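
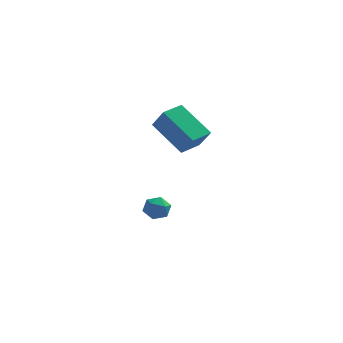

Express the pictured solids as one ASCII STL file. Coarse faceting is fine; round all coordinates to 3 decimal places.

solid 
facet normal -0.134 0.906 -0.402
outer loop
vertex 2.54 -2.018 -4.444
vertex 1.9 -2.037 -4.274
vertex 2.348 -1.785 -3.855
endloop
endfacet
facet normal 0.532 0.832 -0.156
outer loop
vertex 2.54 -2.018 -4.444
vertex 2.348 -1.785 -3.855
vertex 2.9 -2.147 -3.904
endloop
endfacet
facet normal 0.829 0.277 -0.486
outer loop
vertex 2.54 -2.018 -4.444
vertex 2.9 -2.147 -3.904
vertex 2.795 -2.622 -4.353
endloop
endfacet
facet normal 0.347 0.005 -0.938
outer loop
vertex 2.54 -2.018 -4.444
vertex 2.795 -2.622 -4.353
vertex 2.177 -2.554 -4.581
endloop
endfacet
facet normal -0.247 0.394 -0.886
outer loop
vertex 2.54 -2.018 -4.444
vertex 2.177 -2.554 -4.581
vertex 1.9 -2.037 -4.274
endloop
endfacet
facet normal 0.494 0.680 0.541
outer loop
vertex 2.9 -2.147 -3.904
vertex 2.348 -1.785 -3.855
vertex 2.483 -2.246 -3.399
endloop
endfacet
facet normal -0.583 0.800 0.143
outer loop
vertex 2.348 -1.785 -3.855
vertex 1.9 -2.037 -4.274
vertex 1.865 -2.178 -3.627
endloop
endfacet
facet normal -0.768 -0.031 -0.640
outer loop
vertex 1.9 -2.037 -4.274
vertex 2.177 -2.554 -4.581
vertex 1.76 -2.653 -4.076
endloop
endfacet
facet normal 0.195 -0.660 -0.725
outer loop
vertex 2.177 -2.554 -4.581
vertex 2.795 -2.622 -4.353
vertex 2.312 -3.015 -4.125
endloop
endfacet
facet normal 0.975 -0.220 0.005
outer loop
vertex 2.795 -2.622 -4.353
vertex 2.9 -2.147 -3.904
vertex 2.76 -2.763 -3.706
endloop
endfacet
facet normal -0.347 -0.005 0.938
outer loop
vertex 2.12 -2.782 -3.536
vertex 2.483 -2.246 -3.399
vertex 1.865 -2.178 -3.627
endloop
endfacet
facet normal -0.829 -0.277 0.486
outer loop
vertex 2.12 -2.782 -3.536
vertex 1.865 -2.178 -3.627
vertex 1.76 -2.653 -4.076
endloop
endfacet
facet normal -0.532 -0.832 0.156
outer loop
vertex 2.12 -2.782 -3.536
vertex 1.76 -2.653 -4.076
vertex 2.312 -3.015 -4.125
endloop
endfacet
facet normal 0.134 -0.906 0.402
outer loop
vertex 2.12 -2.782 -3.536
vertex 2.312 -3.015 -4.125
vertex 2.76 -2.763 -3.706
endloop
endfacet
facet normal 0.247 -0.394 0.886
outer loop
vertex 2.12 -2.782 -3.536
vertex 2.76 -2.763 -3.706
vertex 2.483 -2.246 -3.399
endloop
endfacet
facet normal -0.195 0.660 0.725
outer loop
vertex 1.865 -2.178 -3.627
vertex 2.483 -2.246 -3.399
vertex 2.348 -1.785 -3.855
endloop
endfacet
facet normal -0.975 0.220 -0.005
outer loop
vertex 1.76 -2.653 -4.076
vertex 1.865 -2.178 -3.627
vertex 1.9 -2.037 -4.274
endloop
endfacet
facet normal -0.494 -0.680 -0.541
outer loop
vertex 2.312 -3.015 -4.125
vertex 1.76 -2.653 -4.076
vertex 2.177 -2.554 -4.581
endloop
endfacet
facet normal 0.583 -0.800 -0.143
outer loop
vertex 2.76 -2.763 -3.706
vertex 2.312 -3.015 -4.125
vertex 2.795 -2.622 -4.353
endloop
endfacet
facet normal 0.768 0.031 0.640
outer loop
vertex 2.483 -2.246 -3.399
vertex 2.76 -2.763 -3.706
vertex 2.9 -2.147 -3.904
endloop
endfacet
facet normal -0.461 0.400 -0.792
outer loop
vertex 2.302 -3.318 1.288
vertex 2.908 -2.43 1.384
vertex 3.628 -4.098 0.122
endloop
endfacet
facet normal -0.562 -0.823 -0.089
outer loop
vertex 4.172 -4.57 1.056
vertex 2.302 -3.318 1.288
vertex 3.628 -4.098 0.122
endloop
endfacet
facet normal -0.461 0.400 -0.792
outer loop
vertex 3.628 -4.098 0.122
vertex 2.908 -2.43 1.384
vertex 4.234 -3.209 0.218
endloop
endfacet
facet normal 0.687 -0.403 -0.604
outer loop
vertex 4.234 -3.209 0.218
vertex 4.172 -4.57 1.056
vertex 3.628 -4.098 0.122
endloop
endfacet
facet normal -0.687 0.404 0.604
outer loop
vertex 2.302 -3.318 1.288
vertex 3.452 -2.902 2.318
vertex 2.908 -2.43 1.384
endloop
endfacet
facet normal -0.562 -0.822 -0.089
outer loop
vertex 2.846 -3.791 2.222
vertex 2.302 -3.318 1.288
vertex 4.172 -4.57 1.056
endloop
endfacet
facet normal -0.687 0.403 0.604
outer loop
vertex 2.846 -3.791 2.222
vertex 3.452 -2.902 2.318
vertex 2.302 -3.318 1.288
endloop
endfacet
facet normal 0.561 0.823 0.089
outer loop
vertex 2.908 -2.43 1.384
vertex 3.452 -2.902 2.318
vertex 4.234 -3.209 0.218
endloop
endfacet
facet normal 0.687 -0.403 -0.604
outer loop
vertex 4.778 -3.682 1.152
vertex 4.172 -4.57 1.056
vertex 4.234 -3.209 0.218
endloop
endfacet
facet normal 0.562 0.822 0.089
outer loop
vertex 4.234 -3.209 0.218
vertex 3.452 -2.902 2.318
vertex 4.778 -3.682 1.152
endloop
endfacet
facet normal 0.461 -0.400 0.792
outer loop
vertex 4.778 -3.682 1.152
vertex 2.846 -3.791 2.222
vertex 4.172 -4.57 1.056
endloop
endfacet
facet normal 0.461 -0.400 0.792
outer loop
vertex 3.452 -2.902 2.318
vertex 2.846 -3.791 2.222
vertex 4.778 -3.682 1.152
endloop
endfacet

endsolid


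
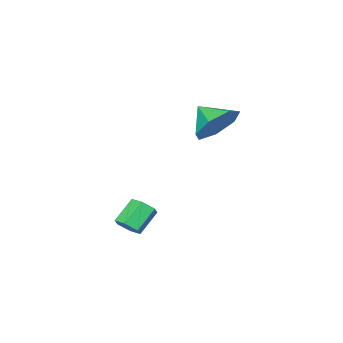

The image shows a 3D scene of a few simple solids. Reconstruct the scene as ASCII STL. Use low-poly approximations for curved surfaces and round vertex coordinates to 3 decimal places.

solid 
facet normal 0.735 0.024 -0.677
outer loop
vertex 2.192 -1.13 -2.147
vertex 1.865 -0.795 -2.49
vertex 2.217 -0.552 -2.099
endloop
endfacet
facet normal 0.676 -0.090 0.731
outer loop
vertex 2.192 -1.13 -2.147
vertex 2.217 -0.552 -2.099
vertex 1.302 -1.159 -1.327
endloop
endfacet
facet normal 0.677 -0.091 0.731
outer loop
vertex 1.302 -1.159 -1.327
vertex 2.217 -0.552 -2.099
vertex 1.328 -0.581 -1.279
endloop
endfacet
facet normal -0.735 -0.023 0.678
outer loop
vertex 1.302 -1.159 -1.327
vertex 1.328 -0.581 -1.279
vertex 0.975 -0.825 -1.67
endloop
endfacet
facet normal 0.735 0.024 -0.677
outer loop
vertex 2.217 -0.552 -2.099
vertex 1.865 -0.795 -2.49
vertex 1.89 -0.218 -2.442
endloop
endfacet
facet normal 0.376 0.817 0.437
outer loop
vertex 2.217 -0.552 -2.099
vertex 1.89 -0.218 -2.442
vertex 1.328 -0.581 -1.279
endloop
endfacet
facet normal 0.376 0.817 0.437
outer loop
vertex 1.328 -0.581 -1.279
vertex 1.89 -0.218 -2.442
vertex 1.001 -0.247 -1.622
endloop
endfacet
facet normal -0.735 -0.023 0.678
outer loop
vertex 1.328 -0.581 -1.279
vertex 1.001 -0.247 -1.622
vertex 0.975 -0.825 -1.67
endloop
endfacet
facet normal 0.735 0.024 -0.677
outer loop
vertex 1.89 -0.218 -2.442
vertex 1.865 -0.795 -2.49
vertex 1.538 -0.461 -2.833
endloop
endfacet
facet normal -0.300 0.908 -0.294
outer loop
vertex 1.89 -0.218 -2.442
vertex 1.538 -0.461 -2.833
vertex 1.001 -0.247 -1.622
endloop
endfacet
facet normal -0.300 0.908 -0.293
outer loop
vertex 1.001 -0.247 -1.622
vertex 1.538 -0.461 -2.833
vertex 0.648 -0.49 -2.013
endloop
endfacet
facet normal -0.735 -0.023 0.678
outer loop
vertex 1.001 -0.247 -1.622
vertex 0.648 -0.49 -2.013
vertex 0.975 -0.825 -1.67
endloop
endfacet
facet normal 0.735 0.023 -0.678
outer loop
vertex 1.538 -0.461 -2.833
vertex 1.865 -0.795 -2.49
vertex 1.512 -1.039 -2.881
endloop
endfacet
facet normal -0.676 0.091 -0.731
outer loop
vertex 1.538 -0.461 -2.833
vertex 1.512 -1.039 -2.881
vertex 0.648 -0.49 -2.013
endloop
endfacet
facet normal -0.677 0.090 -0.731
outer loop
vertex 0.648 -0.49 -2.013
vertex 1.512 -1.039 -2.881
vertex 0.623 -1.068 -2.061
endloop
endfacet
facet normal -0.735 -0.024 0.677
outer loop
vertex 0.648 -0.49 -2.013
vertex 0.623 -1.068 -2.061
vertex 0.975 -0.825 -1.67
endloop
endfacet
facet normal 0.735 0.023 -0.678
outer loop
vertex 1.512 -1.039 -2.881
vertex 1.865 -0.795 -2.49
vertex 1.839 -1.373 -2.538
endloop
endfacet
facet normal -0.376 -0.817 -0.437
outer loop
vertex 1.512 -1.039 -2.881
vertex 1.839 -1.373 -2.538
vertex 0.623 -1.068 -2.061
endloop
endfacet
facet normal -0.376 -0.817 -0.437
outer loop
vertex 0.623 -1.068 -2.061
vertex 1.839 -1.373 -2.538
vertex 0.95 -1.402 -1.718
endloop
endfacet
facet normal -0.735 -0.024 0.677
outer loop
vertex 0.623 -1.068 -2.061
vertex 0.95 -1.402 -1.718
vertex 0.975 -0.825 -1.67
endloop
endfacet
facet normal 0.735 0.023 -0.678
outer loop
vertex 1.839 -1.373 -2.538
vertex 1.865 -0.795 -2.49
vertex 2.192 -1.13 -2.147
endloop
endfacet
facet normal 0.300 -0.908 0.293
outer loop
vertex 1.839 -1.373 -2.538
vertex 2.192 -1.13 -2.147
vertex 0.95 -1.402 -1.718
endloop
endfacet
facet normal 0.300 -0.908 0.294
outer loop
vertex 0.95 -1.402 -1.718
vertex 2.192 -1.13 -2.147
vertex 1.302 -1.159 -1.327
endloop
endfacet
facet normal -0.735 -0.024 0.677
outer loop
vertex 0.95 -1.402 -1.718
vertex 1.302 -1.159 -1.327
vertex 0.975 -0.825 -1.67
endloop
endfacet
facet normal -0.031 0.821 -0.570
outer loop
vertex -2.587 -1.568 0.495
vertex -3.03 -1.012 1.321
vertex -1.976 -1.141 1.077
endloop
endfacet
facet normal 0.621 -0.780 -0.080
outer loop
vertex -2.587 -1.568 0.495
vertex -1.976 -1.141 1.077
vertex -2.99 -2.048 2.039
endloop
endfacet
facet normal -0.031 0.822 -0.569
outer loop
vertex -1.976 -1.141 1.077
vertex -3.03 -1.012 1.321
vertex -2.158 -0.618 1.843
endloop
endfacet
facet normal 0.793 -0.398 0.460
outer loop
vertex -1.976 -1.141 1.077
vertex -2.158 -0.618 1.843
vertex -2.99 -2.048 2.039
endloop
endfacet
facet normal -0.031 0.822 -0.569
outer loop
vertex -2.158 -0.618 1.843
vertex -3.03 -1.012 1.321
vertex -2.997 -0.391 2.217
endloop
endfacet
facet normal 0.383 -0.097 0.919
outer loop
vertex -2.158 -0.618 1.843
vertex -2.997 -0.391 2.217
vertex -2.99 -2.048 2.039
endloop
endfacet
facet normal -0.031 0.822 -0.569
outer loop
vertex -2.997 -0.391 2.217
vertex -3.03 -1.012 1.321
vertex -3.861 -0.632 1.916
endloop
endfacet
facet normal -0.301 -0.103 0.948
outer loop
vertex -2.997 -0.391 2.217
vertex -3.861 -0.632 1.916
vertex -2.99 -2.048 2.039
endloop
endfacet
facet normal -0.032 0.821 -0.570
outer loop
vertex -3.861 -0.632 1.916
vertex -3.03 -1.012 1.321
vertex -4.099 -1.16 1.168
endloop
endfacet
facet normal -0.744 -0.412 0.527
outer loop
vertex -3.861 -0.632 1.916
vertex -4.099 -1.16 1.168
vertex -2.99 -2.048 2.039
endloop
endfacet
facet normal -0.032 0.822 -0.569
outer loop
vertex -4.099 -1.16 1.168
vertex -3.03 -1.012 1.321
vertex -3.532 -1.576 0.535
endloop
endfacet
facet normal -0.611 -0.791 -0.028
outer loop
vertex -4.099 -1.16 1.168
vertex -3.532 -1.576 0.535
vertex -2.99 -2.048 2.039
endloop
endfacet
facet normal -0.031 0.821 -0.570
outer loop
vertex -3.532 -1.576 0.535
vertex -3.03 -1.012 1.321
vertex -2.587 -1.568 0.495
endloop
endfacet
facet normal -0.005 -0.955 -0.298
outer loop
vertex -3.532 -1.576 0.535
vertex -2.587 -1.568 0.495
vertex -2.99 -2.048 2.039
endloop
endfacet

endsolid


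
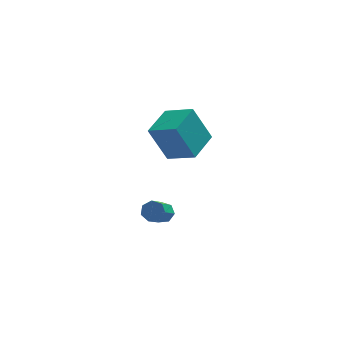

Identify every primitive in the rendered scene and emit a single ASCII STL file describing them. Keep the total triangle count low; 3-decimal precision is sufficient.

solid 
facet normal 0.338 0.672 -0.659
outer loop
vertex -2.17 -2.737 0.994
vertex -2.59 -2.866 0.647
vertex -2.577 -2.477 1.05
endloop
endfacet
facet normal 0.430 0.513 0.743
outer loop
vertex -2.17 -2.737 0.994
vertex -2.577 -2.477 1.05
vertex -2.81 -4.005 2.24
endloop
endfacet
facet normal 0.430 0.513 0.743
outer loop
vertex -2.81 -4.005 2.24
vertex -2.577 -2.477 1.05
vertex -3.217 -3.745 2.296
endloop
endfacet
facet normal -0.338 -0.672 0.659
outer loop
vertex -2.81 -4.005 2.24
vertex -3.217 -3.745 2.296
vertex -3.23 -4.134 1.893
endloop
endfacet
facet normal 0.340 0.671 -0.659
outer loop
vertex -2.577 -2.477 1.05
vertex -2.59 -2.866 0.647
vertex -2.993 -2.51 0.802
endloop
endfacet
facet normal -0.388 0.738 0.552
outer loop
vertex -2.577 -2.477 1.05
vertex -2.993 -2.51 0.802
vertex -3.217 -3.745 2.296
endloop
endfacet
facet normal -0.387 0.738 0.552
outer loop
vertex -3.217 -3.745 2.296
vertex -2.993 -2.51 0.802
vertex -3.634 -3.778 2.048
endloop
endfacet
facet normal -0.339 -0.671 0.659
outer loop
vertex -3.217 -3.745 2.296
vertex -3.634 -3.778 2.048
vertex -3.23 -4.134 1.893
endloop
endfacet
facet normal 0.339 0.671 -0.660
outer loop
vertex -2.993 -2.51 0.802
vertex -2.59 -2.866 0.647
vertex -3.106 -2.811 0.438
endloop
endfacet
facet normal -0.912 0.408 -0.054
outer loop
vertex -2.993 -2.51 0.802
vertex -3.106 -2.811 0.438
vertex -3.634 -3.778 2.048
endloop
endfacet
facet normal -0.912 0.408 -0.054
outer loop
vertex -3.634 -3.778 2.048
vertex -3.106 -2.811 0.438
vertex -3.747 -4.079 1.683
endloop
endfacet
facet normal -0.339 -0.672 0.659
outer loop
vertex -3.634 -3.778 2.048
vertex -3.747 -4.079 1.683
vertex -3.23 -4.134 1.893
endloop
endfacet
facet normal 0.338 0.672 -0.659
outer loop
vertex -3.106 -2.811 0.438
vertex -2.59 -2.866 0.647
vertex -2.83 -3.153 0.231
endloop
endfacet
facet normal -0.750 -0.230 -0.620
outer loop
vertex -3.106 -2.811 0.438
vertex -2.83 -3.153 0.231
vertex -3.747 -4.079 1.683
endloop
endfacet
facet normal -0.750 -0.231 -0.620
outer loop
vertex -3.747 -4.079 1.683
vertex -2.83 -3.153 0.231
vertex -3.471 -4.422 1.477
endloop
endfacet
facet normal -0.339 -0.670 0.660
outer loop
vertex -3.747 -4.079 1.683
vertex -3.471 -4.422 1.477
vertex -3.23 -4.134 1.893
endloop
endfacet
facet normal 0.339 0.671 -0.659
outer loop
vertex -2.83 -3.153 0.231
vertex -2.59 -2.866 0.647
vertex -2.373 -3.279 0.338
endloop
endfacet
facet normal -0.023 -0.694 -0.719
outer loop
vertex -2.83 -3.153 0.231
vertex -2.373 -3.279 0.338
vertex -3.471 -4.422 1.477
endloop
endfacet
facet normal -0.024 -0.694 -0.720
outer loop
vertex -3.471 -4.422 1.477
vertex -2.373 -3.279 0.338
vertex -3.014 -4.548 1.583
endloop
endfacet
facet normal -0.338 -0.671 0.660
outer loop
vertex -3.471 -4.422 1.477
vertex -3.014 -4.548 1.583
vertex -3.23 -4.134 1.893
endloop
endfacet
facet normal 0.338 0.671 -0.660
outer loop
vertex -2.373 -3.279 0.338
vertex -2.59 -2.866 0.647
vertex -2.079 -3.094 0.677
endloop
endfacet
facet normal 0.720 -0.636 -0.277
outer loop
vertex -2.373 -3.279 0.338
vertex -2.079 -3.094 0.677
vertex -3.014 -4.548 1.583
endloop
endfacet
facet normal 0.721 -0.636 -0.276
outer loop
vertex -3.014 -4.548 1.583
vertex -2.079 -3.094 0.677
vertex -2.72 -4.362 1.923
endloop
endfacet
facet normal -0.339 -0.671 0.660
outer loop
vertex -3.014 -4.548 1.583
vertex -2.72 -4.362 1.923
vertex -3.23 -4.134 1.893
endloop
endfacet
facet normal 0.338 0.672 -0.659
outer loop
vertex -2.079 -3.094 0.677
vertex -2.59 -2.866 0.647
vertex -2.17 -2.737 0.994
endloop
endfacet
facet normal 0.922 -0.098 0.375
outer loop
vertex -2.079 -3.094 0.677
vertex -2.17 -2.737 0.994
vertex -2.72 -4.362 1.923
endloop
endfacet
facet normal 0.922 -0.099 0.373
outer loop
vertex -2.72 -4.362 1.923
vertex -2.17 -2.737 0.994
vertex -2.81 -4.005 2.24
endloop
endfacet
facet normal -0.339 -0.671 0.660
outer loop
vertex -2.72 -4.362 1.923
vertex -2.81 -4.005 2.24
vertex -3.23 -4.134 1.893
endloop
endfacet
facet normal -0.693 0.586 -0.421
outer loop
vertex -2.505 1.649 2.824
vertex -1.451 3.064 3.058
vertex -1.651 1.322 0.966
endloop
endfacet
facet normal -0.592 -0.795 -0.132
outer loop
vertex -0.509 0.356 1.662
vertex -2.505 1.649 2.824
vertex -1.651 1.322 0.966
endloop
endfacet
facet normal -0.693 0.585 -0.421
outer loop
vertex -1.651 1.322 0.966
vertex -1.451 3.064 3.058
vertex -0.598 2.737 1.201
endloop
endfacet
facet normal 0.413 -0.158 -0.897
outer loop
vertex -0.598 2.737 1.201
vertex -0.509 0.356 1.662
vertex -1.651 1.322 0.966
endloop
endfacet
facet normal -0.412 0.159 0.897
outer loop
vertex -2.505 1.649 2.824
vertex -0.309 2.098 3.754
vertex -1.451 3.064 3.058
endloop
endfacet
facet normal -0.592 -0.795 -0.132
outer loop
vertex -1.362 0.683 3.519
vertex -2.505 1.649 2.824
vertex -0.509 0.356 1.662
endloop
endfacet
facet normal -0.412 0.158 0.897
outer loop
vertex -1.362 0.683 3.519
vertex -0.309 2.098 3.754
vertex -2.505 1.649 2.824
endloop
endfacet
facet normal 0.592 0.795 0.132
outer loop
vertex -1.451 3.064 3.058
vertex -0.309 2.098 3.754
vertex -0.598 2.737 1.201
endloop
endfacet
facet normal 0.412 -0.158 -0.897
outer loop
vertex 0.545 1.771 1.896
vertex -0.509 0.356 1.662
vertex -0.598 2.737 1.201
endloop
endfacet
facet normal 0.592 0.795 0.132
outer loop
vertex -0.598 2.737 1.201
vertex -0.309 2.098 3.754
vertex 0.545 1.771 1.896
endloop
endfacet
facet normal 0.693 -0.586 0.421
outer loop
vertex 0.545 1.771 1.896
vertex -1.362 0.683 3.519
vertex -0.509 0.356 1.662
endloop
endfacet
facet normal 0.693 -0.585 0.421
outer loop
vertex -0.309 2.098 3.754
vertex -1.362 0.683 3.519
vertex 0.545 1.771 1.896
endloop
endfacet

endsolid


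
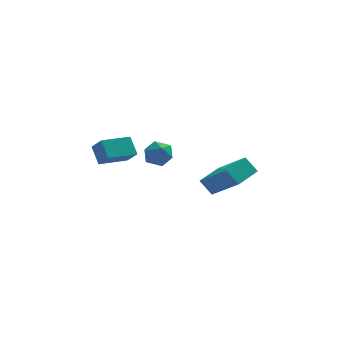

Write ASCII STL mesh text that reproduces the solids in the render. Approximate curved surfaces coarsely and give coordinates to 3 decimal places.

solid 
facet normal -0.428 0.610 -0.667
outer loop
vertex -2.879 3.701 2.165
vertex -1.57 4.46 2.019
vertex -2.582 3.036 1.367
endloop
endfacet
facet normal -0.861 -0.499 0.096
outer loop
vertex -2.15 2.42 2.041
vertex -2.879 3.701 2.165
vertex -2.582 3.036 1.367
endloop
endfacet
facet normal -0.428 0.610 -0.667
outer loop
vertex -2.582 3.036 1.367
vertex -1.57 4.46 2.019
vertex -1.273 3.795 1.221
endloop
endfacet
facet normal 0.275 -0.616 -0.739
outer loop
vertex -1.273 3.795 1.221
vertex -2.15 2.42 2.041
vertex -2.582 3.036 1.367
endloop
endfacet
facet normal -0.275 0.616 0.739
outer loop
vertex -2.879 3.701 2.165
vertex -1.138 3.844 2.693
vertex -1.57 4.46 2.019
endloop
endfacet
facet normal -0.861 -0.499 0.096
outer loop
vertex -2.447 3.085 2.839
vertex -2.879 3.701 2.165
vertex -2.15 2.42 2.041
endloop
endfacet
facet normal -0.275 0.616 0.739
outer loop
vertex -2.447 3.085 2.839
vertex -1.138 3.844 2.693
vertex -2.879 3.701 2.165
endloop
endfacet
facet normal 0.861 0.499 -0.096
outer loop
vertex -1.57 4.46 2.019
vertex -1.138 3.844 2.693
vertex -1.273 3.795 1.221
endloop
endfacet
facet normal 0.275 -0.616 -0.739
outer loop
vertex -0.841 3.179 1.895
vertex -2.15 2.42 2.041
vertex -1.273 3.795 1.221
endloop
endfacet
facet normal 0.861 0.499 -0.096
outer loop
vertex -1.273 3.795 1.221
vertex -1.138 3.844 2.693
vertex -0.841 3.179 1.895
endloop
endfacet
facet normal 0.428 -0.610 0.667
outer loop
vertex -0.841 3.179 1.895
vertex -2.447 3.085 2.839
vertex -2.15 2.42 2.041
endloop
endfacet
facet normal 0.428 -0.610 0.667
outer loop
vertex -1.138 3.844 2.693
vertex -2.447 3.085 2.839
vertex -0.841 3.179 1.895
endloop
endfacet
facet normal -0.382 0.778 0.499
outer loop
vertex -0.588 1.082 3.15
vertex -0.151 0.922 3.734
vertex 0.093 1.384 3.2
endloop
endfacet
facet normal -0.384 0.900 -0.205
outer loop
vertex -0.588 1.082 3.15
vertex 0.093 1.384 3.2
vertex -0.155 1.129 2.544
endloop
endfacet
facet normal -0.765 0.384 -0.517
outer loop
vertex -0.588 1.082 3.15
vertex -0.155 1.129 2.544
vertex -0.552 0.51 2.672
endloop
endfacet
facet normal -0.998 -0.057 -0.007
outer loop
vertex -0.588 1.082 3.15
vertex -0.552 0.51 2.672
vertex -0.55 0.382 3.407
endloop
endfacet
facet normal -0.761 0.187 0.621
outer loop
vertex -0.588 1.082 3.15
vertex -0.55 0.382 3.407
vertex -0.151 0.922 3.734
endloop
endfacet
facet normal 0.288 0.851 -0.440
outer loop
vertex -0.155 1.129 2.544
vertex 0.093 1.384 3.2
vertex 0.55 0.998 2.753
endloop
endfacet
facet normal 0.293 0.653 0.699
outer loop
vertex 0.093 1.384 3.2
vertex -0.151 0.922 3.734
vertex 0.552 0.87 3.488
endloop
endfacet
facet normal -0.322 -0.305 0.896
outer loop
vertex -0.151 0.922 3.734
vertex -0.55 0.382 3.407
vertex 0.155 0.251 3.616
endloop
endfacet
facet normal -0.706 -0.698 -0.120
outer loop
vertex -0.55 0.382 3.407
vertex -0.552 0.51 2.672
vertex -0.093 -0.004 2.96
endloop
endfacet
facet normal -0.329 0.016 -0.944
outer loop
vertex -0.552 0.51 2.672
vertex -0.155 1.129 2.544
vertex 0.151 0.458 2.426
endloop
endfacet
facet normal 0.998 0.057 0.007
outer loop
vertex 0.588 0.298 3.01
vertex 0.55 0.998 2.753
vertex 0.552 0.87 3.488
endloop
endfacet
facet normal 0.765 -0.384 0.517
outer loop
vertex 0.588 0.298 3.01
vertex 0.552 0.87 3.488
vertex 0.155 0.251 3.616
endloop
endfacet
facet normal 0.384 -0.900 0.205
outer loop
vertex 0.588 0.298 3.01
vertex 0.155 0.251 3.616
vertex -0.093 -0.004 2.96
endloop
endfacet
facet normal 0.382 -0.778 -0.499
outer loop
vertex 0.588 0.298 3.01
vertex -0.093 -0.004 2.96
vertex 0.151 0.458 2.426
endloop
endfacet
facet normal 0.761 -0.187 -0.621
outer loop
vertex 0.588 0.298 3.01
vertex 0.151 0.458 2.426
vertex 0.55 0.998 2.753
endloop
endfacet
facet normal 0.706 0.698 0.120
outer loop
vertex 0.552 0.87 3.488
vertex 0.55 0.998 2.753
vertex 0.093 1.384 3.2
endloop
endfacet
facet normal 0.329 -0.016 0.944
outer loop
vertex 0.155 0.251 3.616
vertex 0.552 0.87 3.488
vertex -0.151 0.922 3.734
endloop
endfacet
facet normal -0.288 -0.851 0.440
outer loop
vertex -0.093 -0.004 2.96
vertex 0.155 0.251 3.616
vertex -0.55 0.382 3.407
endloop
endfacet
facet normal -0.293 -0.653 -0.699
outer loop
vertex 0.151 0.458 2.426
vertex -0.093 -0.004 2.96
vertex -0.552 0.51 2.672
endloop
endfacet
facet normal 0.322 0.305 -0.896
outer loop
vertex 0.55 0.998 2.753
vertex 0.151 0.458 2.426
vertex -0.155 1.129 2.544
endloop
endfacet
facet normal -0.558 0.290 0.778
outer loop
vertex 3.106 2.409 1.14
vertex 4.045 3.494 1.409
vertex 1.994 3.688 -0.134
endloop
endfacet
facet normal -0.644 -0.743 -0.184
outer loop
vertex 2.535 3.406 -0.889
vertex 3.106 2.409 1.14
vertex 1.994 3.688 -0.134
endloop
endfacet
facet normal -0.558 0.291 0.778
outer loop
vertex 1.994 3.688 -0.134
vertex 4.045 3.494 1.409
vertex 2.933 4.772 0.134
endloop
endfacet
facet normal -0.525 0.603 -0.601
outer loop
vertex 2.933 4.772 0.134
vertex 2.535 3.406 -0.889
vertex 1.994 3.688 -0.134
endloop
endfacet
facet normal 0.525 -0.603 0.601
outer loop
vertex 3.106 2.409 1.14
vertex 4.586 3.212 0.654
vertex 4.045 3.494 1.409
endloop
endfacet
facet normal -0.643 -0.743 -0.184
outer loop
vertex 3.647 2.128 0.386
vertex 3.106 2.409 1.14
vertex 2.535 3.406 -0.889
endloop
endfacet
facet normal 0.525 -0.603 0.601
outer loop
vertex 3.647 2.128 0.386
vertex 4.586 3.212 0.654
vertex 3.106 2.409 1.14
endloop
endfacet
facet normal 0.644 0.743 0.184
outer loop
vertex 4.045 3.494 1.409
vertex 4.586 3.212 0.654
vertex 2.933 4.772 0.134
endloop
endfacet
facet normal -0.525 0.603 -0.601
outer loop
vertex 3.474 4.491 -0.62
vertex 2.535 3.406 -0.889
vertex 2.933 4.772 0.134
endloop
endfacet
facet normal 0.643 0.743 0.185
outer loop
vertex 2.933 4.772 0.134
vertex 4.586 3.212 0.654
vertex 3.474 4.491 -0.62
endloop
endfacet
facet normal 0.558 -0.290 -0.777
outer loop
vertex 3.474 4.491 -0.62
vertex 3.647 2.128 0.386
vertex 2.535 3.406 -0.889
endloop
endfacet
facet normal 0.557 -0.290 -0.778
outer loop
vertex 4.586 3.212 0.654
vertex 3.647 2.128 0.386
vertex 3.474 4.491 -0.62
endloop
endfacet

endsolid


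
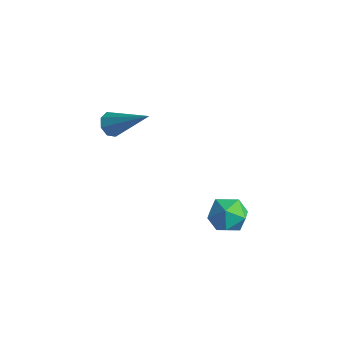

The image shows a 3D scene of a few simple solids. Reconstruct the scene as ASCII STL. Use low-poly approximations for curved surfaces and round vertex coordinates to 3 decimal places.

solid 
facet normal -0.129 0.014 0.992
outer loop
vertex 2.83 -0.692 -1.165
vertex 2.161 -1.28 -1.244
vertex 2.999 -1.569 -1.131
endloop
endfacet
facet normal 0.553 0.138 0.821
outer loop
vertex 2.83 -0.692 -1.165
vertex 2.999 -1.569 -1.131
vertex 3.542 -1.027 -1.588
endloop
endfacet
facet normal 0.574 0.714 0.400
outer loop
vertex 2.83 -0.692 -1.165
vertex 3.542 -1.027 -1.588
vertex 3.04 -0.402 -1.984
endloop
endfacet
facet normal -0.097 0.946 0.310
outer loop
vertex 2.83 -0.692 -1.165
vertex 3.04 -0.402 -1.984
vertex 2.186 -0.559 -1.771
endloop
endfacet
facet normal -0.530 0.512 0.676
outer loop
vertex 2.83 -0.692 -1.165
vertex 2.186 -0.559 -1.771
vertex 2.161 -1.28 -1.244
endloop
endfacet
facet normal 0.792 -0.418 0.445
outer loop
vertex 3.542 -1.027 -1.588
vertex 2.999 -1.569 -1.131
vertex 3.314 -1.821 -1.929
endloop
endfacet
facet normal -0.311 -0.620 0.720
outer loop
vertex 2.999 -1.569 -1.131
vertex 2.161 -1.28 -1.244
vertex 2.46 -1.978 -1.716
endloop
endfacet
facet normal -0.960 0.186 0.209
outer loop
vertex 2.161 -1.28 -1.244
vertex 2.186 -0.559 -1.771
vertex 1.958 -1.353 -2.112
endloop
endfacet
facet normal -0.258 0.887 -0.382
outer loop
vertex 2.186 -0.559 -1.771
vertex 3.04 -0.402 -1.984
vertex 2.501 -0.811 -2.569
endloop
endfacet
facet normal 0.825 0.513 -0.236
outer loop
vertex 3.04 -0.402 -1.984
vertex 3.542 -1.027 -1.588
vertex 3.339 -1.1 -2.456
endloop
endfacet
facet normal 0.097 -0.946 -0.310
outer loop
vertex 2.67 -1.688 -2.535
vertex 3.314 -1.821 -1.929
vertex 2.46 -1.978 -1.716
endloop
endfacet
facet normal -0.574 -0.714 -0.400
outer loop
vertex 2.67 -1.688 -2.535
vertex 2.46 -1.978 -1.716
vertex 1.958 -1.353 -2.112
endloop
endfacet
facet normal -0.553 -0.138 -0.821
outer loop
vertex 2.67 -1.688 -2.535
vertex 1.958 -1.353 -2.112
vertex 2.501 -0.811 -2.569
endloop
endfacet
facet normal 0.129 -0.014 -0.992
outer loop
vertex 2.67 -1.688 -2.535
vertex 2.501 -0.811 -2.569
vertex 3.339 -1.1 -2.456
endloop
endfacet
facet normal 0.530 -0.512 -0.676
outer loop
vertex 2.67 -1.688 -2.535
vertex 3.339 -1.1 -2.456
vertex 3.314 -1.821 -1.929
endloop
endfacet
facet normal 0.258 -0.887 0.382
outer loop
vertex 2.46 -1.978 -1.716
vertex 3.314 -1.821 -1.929
vertex 2.999 -1.569 -1.131
endloop
endfacet
facet normal -0.825 -0.513 0.236
outer loop
vertex 1.958 -1.353 -2.112
vertex 2.46 -1.978 -1.716
vertex 2.161 -1.28 -1.244
endloop
endfacet
facet normal -0.792 0.418 -0.445
outer loop
vertex 2.501 -0.811 -2.569
vertex 1.958 -1.353 -2.112
vertex 2.186 -0.559 -1.771
endloop
endfacet
facet normal 0.311 0.620 -0.720
outer loop
vertex 3.339 -1.1 -2.456
vertex 2.501 -0.811 -2.569
vertex 3.04 -0.402 -1.984
endloop
endfacet
facet normal 0.960 -0.186 -0.209
outer loop
vertex 3.314 -1.821 -1.929
vertex 3.339 -1.1 -2.456
vertex 3.542 -1.027 -1.588
endloop
endfacet
facet normal -0.756 -0.255 -0.602
outer loop
vertex -0.974 -3.194 2.081
vertex -1.211 -3.492 2.505
vertex -1.247 -2.954 2.322
endloop
endfacet
facet normal 0.373 0.834 -0.408
outer loop
vertex -0.974 -3.194 2.081
vertex -1.247 -2.954 2.322
vertex 0.331 -2.968 3.735
endloop
endfacet
facet normal -0.756 -0.256 -0.603
outer loop
vertex -1.247 -2.954 2.322
vertex -1.211 -3.492 2.505
vertex -1.499 -3.029 2.67
endloop
endfacet
facet normal -0.110 0.985 0.133
outer loop
vertex -1.247 -2.954 2.322
vertex -1.499 -3.029 2.67
vertex 0.331 -2.968 3.735
endloop
endfacet
facet normal -0.757 -0.256 -0.601
outer loop
vertex -1.499 -3.029 2.67
vertex -1.211 -3.492 2.505
vertex -1.582 -3.375 2.922
endloop
endfacet
facet normal -0.418 0.598 0.684
outer loop
vertex -1.499 -3.029 2.67
vertex -1.582 -3.375 2.922
vertex 0.331 -2.968 3.735
endloop
endfacet
facet normal -0.757 -0.256 -0.601
outer loop
vertex -1.582 -3.375 2.922
vertex -1.211 -3.492 2.505
vertex -1.447 -3.79 2.929
endloop
endfacet
facet normal -0.370 -0.105 0.923
outer loop
vertex -1.582 -3.375 2.922
vertex -1.447 -3.79 2.929
vertex 0.331 -2.968 3.735
endloop
endfacet
facet normal -0.756 -0.258 -0.602
outer loop
vertex -1.447 -3.79 2.929
vertex -1.211 -3.492 2.505
vertex -1.174 -4.03 2.689
endloop
endfacet
facet normal 0.004 -0.705 0.709
outer loop
vertex -1.447 -3.79 2.929
vertex -1.174 -4.03 2.689
vertex 0.331 -2.968 3.735
endloop
endfacet
facet normal -0.755 -0.258 -0.603
outer loop
vertex -1.174 -4.03 2.689
vertex -1.211 -3.492 2.505
vertex -0.922 -3.955 2.341
endloop
endfacet
facet normal 0.488 -0.857 0.168
outer loop
vertex -1.174 -4.03 2.689
vertex -0.922 -3.955 2.341
vertex 0.331 -2.968 3.735
endloop
endfacet
facet normal -0.755 -0.258 -0.603
outer loop
vertex -0.922 -3.955 2.341
vertex -1.211 -3.492 2.505
vertex -0.839 -3.608 2.089
endloop
endfacet
facet normal 0.796 -0.469 -0.383
outer loop
vertex -0.922 -3.955 2.341
vertex -0.839 -3.608 2.089
vertex 0.331 -2.968 3.735
endloop
endfacet
facet normal -0.755 -0.258 -0.603
outer loop
vertex -0.839 -3.608 2.089
vertex -1.211 -3.492 2.505
vertex -0.974 -3.194 2.081
endloop
endfacet
facet normal 0.748 0.232 -0.622
outer loop
vertex -0.839 -3.608 2.089
vertex -0.974 -3.194 2.081
vertex 0.331 -2.968 3.735
endloop
endfacet

endsolid


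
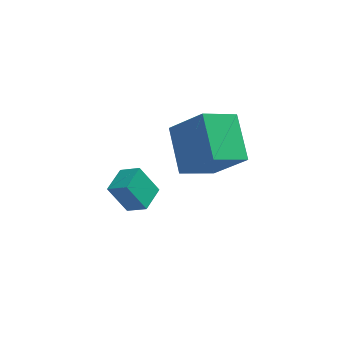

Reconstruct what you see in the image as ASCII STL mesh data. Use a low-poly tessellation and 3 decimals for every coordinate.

solid 
facet normal -0.786 -0.406 0.466
outer loop
vertex -0.221 -0.482 2.159
vertex -0.491 1.014 3.006
vertex -1.245 0.049 0.896
endloop
endfacet
facet normal 0.155 -0.859 -0.487
outer loop
vertex -0.129 0.626 0.234
vertex -0.221 -0.482 2.159
vertex -1.245 0.049 0.896
endloop
endfacet
facet normal -0.786 -0.406 0.466
outer loop
vertex -1.245 0.049 0.896
vertex -0.491 1.014 3.006
vertex -1.515 1.545 1.743
endloop
endfacet
facet normal -0.599 0.310 -0.739
outer loop
vertex -1.515 1.545 1.743
vertex -0.129 0.626 0.234
vertex -1.245 0.049 0.896
endloop
endfacet
facet normal 0.599 -0.310 0.739
outer loop
vertex -0.221 -0.482 2.159
vertex 0.625 1.591 2.344
vertex -0.491 1.014 3.006
endloop
endfacet
facet normal 0.155 -0.859 -0.487
outer loop
vertex 0.895 0.095 1.497
vertex -0.221 -0.482 2.159
vertex -0.129 0.626 0.234
endloop
endfacet
facet normal 0.599 -0.310 0.739
outer loop
vertex 0.895 0.095 1.497
vertex 0.625 1.591 2.344
vertex -0.221 -0.482 2.159
endloop
endfacet
facet normal -0.155 0.859 0.487
outer loop
vertex -0.491 1.014 3.006
vertex 0.625 1.591 2.344
vertex -1.515 1.545 1.743
endloop
endfacet
facet normal -0.599 0.310 -0.739
outer loop
vertex -0.399 2.122 1.081
vertex -0.129 0.626 0.234
vertex -1.515 1.545 1.743
endloop
endfacet
facet normal -0.155 0.859 0.487
outer loop
vertex -1.515 1.545 1.743
vertex 0.625 1.591 2.344
vertex -0.399 2.122 1.081
endloop
endfacet
facet normal 0.786 0.406 -0.466
outer loop
vertex -0.399 2.122 1.081
vertex 0.895 0.095 1.497
vertex -0.129 0.626 0.234
endloop
endfacet
facet normal 0.786 0.406 -0.466
outer loop
vertex 0.625 1.591 2.344
vertex 0.895 0.095 1.497
vertex -0.399 2.122 1.081
endloop
endfacet
facet normal -0.524 0.181 0.832
outer loop
vertex -2.9 1.0 -0.836
vertex -2.463 1.885 -0.754
vertex -3.526 1.354 -1.307
endloop
endfacet
facet normal -0.443 -0.893 -0.083
outer loop
vertex -2.897 1.135 -2.306
vertex -2.9 1.0 -0.836
vertex -3.526 1.354 -1.307
endloop
endfacet
facet normal -0.524 0.182 0.832
outer loop
vertex -3.526 1.354 -1.307
vertex -2.463 1.885 -0.754
vertex -3.089 2.238 -1.225
endloop
endfacet
facet normal -0.728 0.411 -0.549
outer loop
vertex -3.089 2.238 -1.225
vertex -2.897 1.135 -2.306
vertex -3.526 1.354 -1.307
endloop
endfacet
facet normal 0.728 -0.410 0.549
outer loop
vertex -2.9 1.0 -0.836
vertex -1.834 1.666 -1.753
vertex -2.463 1.885 -0.754
endloop
endfacet
facet normal -0.441 -0.893 -0.083
outer loop
vertex -2.271 0.782 -1.835
vertex -2.9 1.0 -0.836
vertex -2.897 1.135 -2.306
endloop
endfacet
facet normal 0.728 -0.411 0.548
outer loop
vertex -2.271 0.782 -1.835
vertex -1.834 1.666 -1.753
vertex -2.9 1.0 -0.836
endloop
endfacet
facet normal 0.442 0.893 0.082
outer loop
vertex -2.463 1.885 -0.754
vertex -1.834 1.666 -1.753
vertex -3.089 2.238 -1.225
endloop
endfacet
facet normal -0.729 0.411 -0.548
outer loop
vertex -2.46 2.02 -2.224
vertex -2.897 1.135 -2.306
vertex -3.089 2.238 -1.225
endloop
endfacet
facet normal 0.442 0.893 0.084
outer loop
vertex -3.089 2.238 -1.225
vertex -1.834 1.666 -1.753
vertex -2.46 2.02 -2.224
endloop
endfacet
facet normal 0.524 -0.182 -0.832
outer loop
vertex -2.46 2.02 -2.224
vertex -2.271 0.782 -1.835
vertex -2.897 1.135 -2.306
endloop
endfacet
facet normal 0.524 -0.182 -0.832
outer loop
vertex -1.834 1.666 -1.753
vertex -2.271 0.782 -1.835
vertex -2.46 2.02 -2.224
endloop
endfacet

endsolid


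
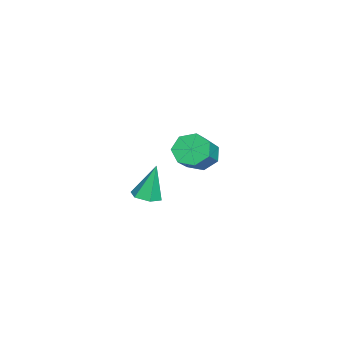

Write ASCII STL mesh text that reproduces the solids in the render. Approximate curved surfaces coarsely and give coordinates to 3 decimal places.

solid 
facet normal -0.797 0.140 -0.587
outer loop
vertex -4.119 -2.003 -2.213
vertex -4.472 -1.524 -1.619
vertex -3.967 -1.29 -2.249
endloop
endfacet
facet normal 0.566 -0.162 -0.808
outer loop
vertex -4.119 -2.003 -2.213
vertex -3.967 -1.29 -2.249
vertex -3.035 -2.194 -1.415
endloop
endfacet
facet normal 0.567 -0.161 -0.808
outer loop
vertex -3.035 -2.194 -1.415
vertex -3.967 -1.29 -2.249
vertex -2.883 -1.482 -1.45
endloop
endfacet
facet normal 0.797 -0.141 0.587
outer loop
vertex -3.035 -2.194 -1.415
vertex -2.883 -1.482 -1.45
vertex -3.388 -1.716 -0.821
endloop
endfacet
facet normal -0.797 0.140 -0.587
outer loop
vertex -3.967 -1.29 -2.249
vertex -4.472 -1.524 -1.619
vertex -4.196 -0.755 -1.81
endloop
endfacet
facet normal 0.516 0.664 -0.541
outer loop
vertex -3.967 -1.29 -2.249
vertex -4.196 -0.755 -1.81
vertex -2.883 -1.482 -1.45
endloop
endfacet
facet normal 0.516 0.663 -0.543
outer loop
vertex -2.883 -1.482 -1.45
vertex -4.196 -0.755 -1.81
vertex -3.111 -0.946 -1.012
endloop
endfacet
facet normal 0.797 -0.141 0.587
outer loop
vertex -2.883 -1.482 -1.45
vertex -3.111 -0.946 -1.012
vertex -3.388 -1.716 -0.821
endloop
endfacet
facet normal -0.797 0.140 -0.587
outer loop
vertex -4.196 -0.755 -1.81
vertex -4.472 -1.524 -1.619
vertex -4.632 -0.798 -1.228
endloop
endfacet
facet normal 0.078 0.988 0.131
outer loop
vertex -4.196 -0.755 -1.81
vertex -4.632 -0.798 -1.228
vertex -3.111 -0.946 -1.012
endloop
endfacet
facet normal 0.077 0.988 0.133
outer loop
vertex -3.111 -0.946 -1.012
vertex -4.632 -0.798 -1.228
vertex -3.548 -0.99 -0.43
endloop
endfacet
facet normal 0.797 -0.141 0.588
outer loop
vertex -3.111 -0.946 -1.012
vertex -3.548 -0.99 -0.43
vertex -3.388 -1.716 -0.821
endloop
endfacet
facet normal -0.797 0.140 -0.587
outer loop
vertex -4.632 -0.798 -1.228
vertex -4.472 -1.524 -1.619
vertex -4.948 -1.389 -0.94
endloop
endfacet
facet normal -0.420 0.569 0.707
outer loop
vertex -4.632 -0.798 -1.228
vertex -4.948 -1.389 -0.94
vertex -3.548 -0.99 -0.43
endloop
endfacet
facet normal -0.420 0.570 0.707
outer loop
vertex -3.548 -0.99 -0.43
vertex -4.948 -1.389 -0.94
vertex -3.864 -1.58 -0.142
endloop
endfacet
facet normal 0.797 -0.140 0.587
outer loop
vertex -3.548 -0.99 -0.43
vertex -3.864 -1.58 -0.142
vertex -3.388 -1.716 -0.821
endloop
endfacet
facet normal -0.797 0.142 -0.587
outer loop
vertex -4.948 -1.389 -0.94
vertex -4.472 -1.524 -1.619
vertex -4.906 -2.081 -1.164
endloop
endfacet
facet normal -0.601 -0.279 0.749
outer loop
vertex -4.948 -1.389 -0.94
vertex -4.906 -2.081 -1.164
vertex -3.864 -1.58 -0.142
endloop
endfacet
facet normal -0.601 -0.278 0.749
outer loop
vertex -3.864 -1.58 -0.142
vertex -4.906 -2.081 -1.164
vertex -3.821 -2.273 -0.365
endloop
endfacet
facet normal 0.797 -0.139 0.587
outer loop
vertex -3.864 -1.58 -0.142
vertex -3.821 -2.273 -0.365
vertex -3.388 -1.716 -0.821
endloop
endfacet
facet normal -0.797 0.141 -0.588
outer loop
vertex -4.906 -2.081 -1.164
vertex -4.472 -1.524 -1.619
vertex -4.537 -2.355 -1.73
endloop
endfacet
facet normal -0.330 -0.916 0.228
outer loop
vertex -4.906 -2.081 -1.164
vertex -4.537 -2.355 -1.73
vertex -3.821 -2.273 -0.365
endloop
endfacet
facet normal -0.329 -0.916 0.228
outer loop
vertex -3.821 -2.273 -0.365
vertex -4.537 -2.355 -1.73
vertex -3.453 -2.546 -0.932
endloop
endfacet
facet normal 0.798 -0.141 0.586
outer loop
vertex -3.821 -2.273 -0.365
vertex -3.453 -2.546 -0.932
vertex -3.388 -1.716 -0.821
endloop
endfacet
facet normal -0.797 0.141 -0.587
outer loop
vertex -4.537 -2.355 -1.73
vertex -4.472 -1.524 -1.619
vertex -4.119 -2.003 -2.213
endloop
endfacet
facet normal 0.190 -0.864 -0.465
outer loop
vertex -4.537 -2.355 -1.73
vertex -4.119 -2.003 -2.213
vertex -3.453 -2.546 -0.932
endloop
endfacet
facet normal 0.190 -0.864 -0.465
outer loop
vertex -3.453 -2.546 -0.932
vertex -4.119 -2.003 -2.213
vertex -3.035 -2.194 -1.415
endloop
endfacet
facet normal 0.797 -0.141 0.587
outer loop
vertex -3.453 -2.546 -0.932
vertex -3.035 -2.194 -1.415
vertex -3.388 -1.716 -0.821
endloop
endfacet
facet normal 0.160 -0.223 -0.962
outer loop
vertex 1.487 -3.032 -1.093
vertex 0.998 -2.687 -1.254
vertex 1.561 -2.43 -1.22
endloop
endfacet
facet normal 0.877 -0.006 0.481
outer loop
vertex 1.487 -3.032 -1.093
vertex 1.561 -2.43 -1.22
vertex 0.742 -2.333 0.274
endloop
endfacet
facet normal 0.160 -0.223 -0.962
outer loop
vertex 1.561 -2.43 -1.22
vertex 0.998 -2.687 -1.254
vertex 1.072 -2.085 -1.381
endloop
endfacet
facet normal 0.511 0.829 0.226
outer loop
vertex 1.561 -2.43 -1.22
vertex 1.072 -2.085 -1.381
vertex 0.742 -2.333 0.274
endloop
endfacet
facet normal 0.161 -0.223 -0.961
outer loop
vertex 1.072 -2.085 -1.381
vertex 0.998 -2.687 -1.254
vertex 0.509 -2.342 -1.416
endloop
endfacet
facet normal -0.417 0.907 0.053
outer loop
vertex 1.072 -2.085 -1.381
vertex 0.509 -2.342 -1.416
vertex 0.742 -2.333 0.274
endloop
endfacet
facet normal 0.161 -0.223 -0.961
outer loop
vertex 0.509 -2.342 -1.416
vertex 0.998 -2.687 -1.254
vertex 0.435 -2.944 -1.289
endloop
endfacet
facet normal -0.980 0.149 0.134
outer loop
vertex 0.509 -2.342 -1.416
vertex 0.435 -2.944 -1.289
vertex 0.742 -2.333 0.274
endloop
endfacet
facet normal 0.161 -0.223 -0.961
outer loop
vertex 0.435 -2.944 -1.289
vertex 0.998 -2.687 -1.254
vertex 0.924 -3.289 -1.127
endloop
endfacet
facet normal -0.614 -0.687 0.389
outer loop
vertex 0.435 -2.944 -1.289
vertex 0.924 -3.289 -1.127
vertex 0.742 -2.333 0.274
endloop
endfacet
facet normal 0.160 -0.223 -0.962
outer loop
vertex 0.924 -3.289 -1.127
vertex 0.998 -2.687 -1.254
vertex 1.487 -3.032 -1.093
endloop
endfacet
facet normal 0.315 -0.764 0.563
outer loop
vertex 0.924 -3.289 -1.127
vertex 1.487 -3.032 -1.093
vertex 0.742 -2.333 0.274
endloop
endfacet

endsolid


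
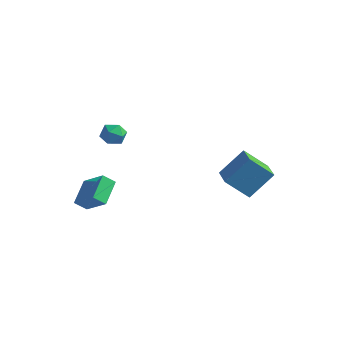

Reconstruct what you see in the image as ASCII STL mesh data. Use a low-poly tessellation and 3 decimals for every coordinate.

solid 
facet normal -0.275 0.519 0.809
outer loop
vertex -3.668 -0.515 1.903
vertex -3.983 -1.225 2.251
vertex -3.171 -1.008 2.388
endloop
endfacet
facet normal 0.304 0.806 0.508
outer loop
vertex -3.668 -0.515 1.903
vertex -3.171 -1.008 2.388
vertex -2.864 -0.671 1.669
endloop
endfacet
facet normal 0.141 0.976 -0.166
outer loop
vertex -3.668 -0.515 1.903
vertex -2.864 -0.671 1.669
vertex -3.486 -0.68 1.087
endloop
endfacet
facet normal -0.539 0.794 -0.281
outer loop
vertex -3.668 -0.515 1.903
vertex -3.486 -0.68 1.087
vertex -4.178 -1.022 1.447
endloop
endfacet
facet normal -0.797 0.511 0.322
outer loop
vertex -3.668 -0.515 1.903
vertex -4.178 -1.022 1.447
vertex -3.983 -1.225 2.251
endloop
endfacet
facet normal 0.814 0.308 0.492
outer loop
vertex -2.864 -0.671 1.669
vertex -3.171 -1.008 2.388
vertex -2.682 -1.478 1.873
endloop
endfacet
facet normal -0.124 -0.156 0.980
outer loop
vertex -3.171 -1.008 2.388
vertex -3.983 -1.225 2.251
vertex -3.374 -1.82 2.233
endloop
endfacet
facet normal -0.967 -0.170 0.192
outer loop
vertex -3.983 -1.225 2.251
vertex -4.178 -1.022 1.447
vertex -3.996 -1.829 1.651
endloop
endfacet
facet normal -0.550 0.287 -0.784
outer loop
vertex -4.178 -1.022 1.447
vertex -3.486 -0.68 1.087
vertex -3.689 -1.492 0.932
endloop
endfacet
facet normal 0.551 0.582 -0.598
outer loop
vertex -3.486 -0.68 1.087
vertex -2.864 -0.671 1.669
vertex -2.877 -1.275 1.069
endloop
endfacet
facet normal 0.539 -0.794 0.281
outer loop
vertex -3.192 -1.985 1.417
vertex -2.682 -1.478 1.873
vertex -3.374 -1.82 2.233
endloop
endfacet
facet normal -0.141 -0.976 0.166
outer loop
vertex -3.192 -1.985 1.417
vertex -3.374 -1.82 2.233
vertex -3.996 -1.829 1.651
endloop
endfacet
facet normal -0.304 -0.806 -0.508
outer loop
vertex -3.192 -1.985 1.417
vertex -3.996 -1.829 1.651
vertex -3.689 -1.492 0.932
endloop
endfacet
facet normal 0.275 -0.519 -0.809
outer loop
vertex -3.192 -1.985 1.417
vertex -3.689 -1.492 0.932
vertex -2.877 -1.275 1.069
endloop
endfacet
facet normal 0.797 -0.511 -0.322
outer loop
vertex -3.192 -1.985 1.417
vertex -2.877 -1.275 1.069
vertex -2.682 -1.478 1.873
endloop
endfacet
facet normal 0.550 -0.287 0.784
outer loop
vertex -3.374 -1.82 2.233
vertex -2.682 -1.478 1.873
vertex -3.171 -1.008 2.388
endloop
endfacet
facet normal -0.551 -0.582 0.598
outer loop
vertex -3.996 -1.829 1.651
vertex -3.374 -1.82 2.233
vertex -3.983 -1.225 2.251
endloop
endfacet
facet normal -0.814 -0.308 -0.492
outer loop
vertex -3.689 -1.492 0.932
vertex -3.996 -1.829 1.651
vertex -4.178 -1.022 1.447
endloop
endfacet
facet normal 0.124 0.156 -0.980
outer loop
vertex -2.877 -1.275 1.069
vertex -3.689 -1.492 0.932
vertex -3.486 -0.68 1.087
endloop
endfacet
facet normal 0.967 0.170 -0.192
outer loop
vertex -2.682 -1.478 1.873
vertex -2.877 -1.275 1.069
vertex -2.864 -0.671 1.669
endloop
endfacet
facet normal -0.639 -0.417 0.646
outer loop
vertex -2.821 -4.546 -1.354
vertex -3.11 -2.989 -0.634
vertex -4.285 -4.239 -2.605
endloop
endfacet
facet normal 0.166 -0.895 -0.414
outer loop
vertex -3.69 -3.851 -3.206
vertex -2.821 -4.546 -1.354
vertex -4.285 -4.239 -2.605
endloop
endfacet
facet normal -0.639 -0.417 0.646
outer loop
vertex -4.285 -4.239 -2.605
vertex -3.11 -2.989 -0.634
vertex -4.574 -2.682 -1.885
endloop
endfacet
facet normal -0.751 0.157 -0.642
outer loop
vertex -4.574 -2.682 -1.885
vertex -3.69 -3.851 -3.206
vertex -4.285 -4.239 -2.605
endloop
endfacet
facet normal 0.751 -0.157 0.642
outer loop
vertex -2.821 -4.546 -1.354
vertex -2.515 -2.601 -1.235
vertex -3.11 -2.989 -0.634
endloop
endfacet
facet normal 0.166 -0.895 -0.414
outer loop
vertex -2.226 -4.158 -1.955
vertex -2.821 -4.546 -1.354
vertex -3.69 -3.851 -3.206
endloop
endfacet
facet normal 0.751 -0.157 0.642
outer loop
vertex -2.226 -4.158 -1.955
vertex -2.515 -2.601 -1.235
vertex -2.821 -4.546 -1.354
endloop
endfacet
facet normal -0.166 0.895 0.414
outer loop
vertex -3.11 -2.989 -0.634
vertex -2.515 -2.601 -1.235
vertex -4.574 -2.682 -1.885
endloop
endfacet
facet normal -0.751 0.157 -0.642
outer loop
vertex -3.979 -2.294 -2.486
vertex -3.69 -3.851 -3.206
vertex -4.574 -2.682 -1.885
endloop
endfacet
facet normal -0.166 0.895 0.414
outer loop
vertex -4.574 -2.682 -1.885
vertex -2.515 -2.601 -1.235
vertex -3.979 -2.294 -2.486
endloop
endfacet
facet normal 0.639 0.417 -0.646
outer loop
vertex -3.979 -2.294 -2.486
vertex -2.226 -4.158 -1.955
vertex -3.69 -3.851 -3.206
endloop
endfacet
facet normal 0.639 0.417 -0.646
outer loop
vertex -2.515 -2.601 -1.235
vertex -2.226 -4.158 -1.955
vertex -3.979 -2.294 -2.486
endloop
endfacet
facet normal -0.432 -0.577 -0.693
outer loop
vertex 2.704 0.677 -1.491
vertex 1.725 1.859 -1.865
vertex 3.975 1.312 -2.812
endloop
endfacet
facet normal 0.620 -0.748 0.237
outer loop
vertex 4.895 2.541 -1.335
vertex 2.704 0.677 -1.491
vertex 3.975 1.312 -2.812
endloop
endfacet
facet normal -0.432 -0.577 -0.693
outer loop
vertex 3.975 1.312 -2.812
vertex 1.725 1.859 -1.865
vertex 2.995 2.495 -3.185
endloop
endfacet
facet normal 0.655 0.328 -0.681
outer loop
vertex 2.995 2.495 -3.185
vertex 4.895 2.541 -1.335
vertex 3.975 1.312 -2.812
endloop
endfacet
facet normal -0.655 -0.327 0.681
outer loop
vertex 2.704 0.677 -1.491
vertex 2.645 3.088 -0.388
vertex 1.725 1.859 -1.865
endloop
endfacet
facet normal 0.620 -0.748 0.236
outer loop
vertex 3.625 1.905 -0.015
vertex 2.704 0.677 -1.491
vertex 4.895 2.541 -1.335
endloop
endfacet
facet normal -0.655 -0.328 0.681
outer loop
vertex 3.625 1.905 -0.015
vertex 2.645 3.088 -0.388
vertex 2.704 0.677 -1.491
endloop
endfacet
facet normal -0.620 0.748 -0.236
outer loop
vertex 1.725 1.859 -1.865
vertex 2.645 3.088 -0.388
vertex 2.995 2.495 -3.185
endloop
endfacet
facet normal 0.655 0.327 -0.681
outer loop
vertex 3.916 3.723 -1.709
vertex 4.895 2.541 -1.335
vertex 2.995 2.495 -3.185
endloop
endfacet
facet normal -0.620 0.749 -0.236
outer loop
vertex 2.995 2.495 -3.185
vertex 2.645 3.088 -0.388
vertex 3.916 3.723 -1.709
endloop
endfacet
facet normal 0.432 0.577 0.693
outer loop
vertex 3.916 3.723 -1.709
vertex 3.625 1.905 -0.015
vertex 4.895 2.541 -1.335
endloop
endfacet
facet normal 0.432 0.577 0.693
outer loop
vertex 2.645 3.088 -0.388
vertex 3.625 1.905 -0.015
vertex 3.916 3.723 -1.709
endloop
endfacet

endsolid


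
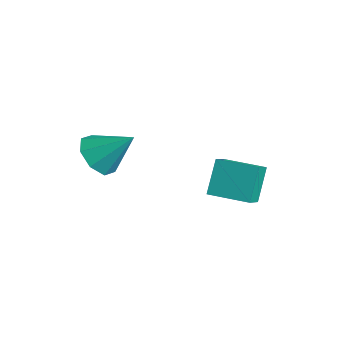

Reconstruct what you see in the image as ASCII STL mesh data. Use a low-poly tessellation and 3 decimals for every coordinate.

solid 
facet normal -0.819 -0.574 0.019
outer loop
vertex 0.808 1.197 3.553
vertex 0.256 1.96 2.808
vertex 1.262 0.515 2.518
endloop
endfacet
facet normal 0.459 -0.636 0.620
outer loop
vertex 2.384 1.3 2.492
vertex 0.808 1.197 3.553
vertex 1.262 0.515 2.518
endloop
endfacet
facet normal -0.819 -0.574 0.019
outer loop
vertex 1.262 0.515 2.518
vertex 0.256 1.96 2.808
vertex 0.711 1.277 1.773
endloop
endfacet
facet normal 0.344 -0.517 -0.784
outer loop
vertex 0.711 1.277 1.773
vertex 2.384 1.3 2.492
vertex 1.262 0.515 2.518
endloop
endfacet
facet normal -0.344 0.517 0.784
outer loop
vertex 0.808 1.197 3.553
vertex 1.378 2.745 2.782
vertex 0.256 1.96 2.808
endloop
endfacet
facet normal 0.460 -0.635 0.621
outer loop
vertex 1.929 1.983 3.527
vertex 0.808 1.197 3.553
vertex 2.384 1.3 2.492
endloop
endfacet
facet normal -0.344 0.517 0.784
outer loop
vertex 1.929 1.983 3.527
vertex 1.378 2.745 2.782
vertex 0.808 1.197 3.553
endloop
endfacet
facet normal -0.459 0.635 -0.621
outer loop
vertex 0.256 1.96 2.808
vertex 1.378 2.745 2.782
vertex 0.711 1.277 1.773
endloop
endfacet
facet normal 0.344 -0.517 -0.784
outer loop
vertex 1.832 2.063 1.747
vertex 2.384 1.3 2.492
vertex 0.711 1.277 1.773
endloop
endfacet
facet normal -0.460 0.635 -0.620
outer loop
vertex 0.711 1.277 1.773
vertex 1.378 2.745 2.782
vertex 1.832 2.063 1.747
endloop
endfacet
facet normal 0.819 0.574 -0.019
outer loop
vertex 1.832 2.063 1.747
vertex 1.929 1.983 3.527
vertex 2.384 1.3 2.492
endloop
endfacet
facet normal 0.819 0.574 -0.019
outer loop
vertex 1.378 2.745 2.782
vertex 1.929 1.983 3.527
vertex 1.832 2.063 1.747
endloop
endfacet
facet normal -0.529 -0.534 -0.660
outer loop
vertex -1.539 -1.86 3.091
vertex -2.072 -1.206 2.989
vertex -1.351 -1.458 2.615
endloop
endfacet
facet normal 0.952 -0.268 0.150
outer loop
vertex -1.539 -1.86 3.091
vertex -1.351 -1.458 2.615
vertex -1.268 -0.394 3.991
endloop
endfacet
facet normal -0.529 -0.534 -0.660
outer loop
vertex -1.351 -1.458 2.615
vertex -2.072 -1.206 2.989
vertex -1.585 -0.909 2.358
endloop
endfacet
facet normal 0.926 0.270 -0.265
outer loop
vertex -1.351 -1.458 2.615
vertex -1.585 -0.909 2.358
vertex -1.268 -0.394 3.991
endloop
endfacet
facet normal -0.529 -0.535 -0.660
outer loop
vertex -1.585 -0.909 2.358
vertex -2.072 -1.206 2.989
vertex -2.105 -0.533 2.47
endloop
endfacet
facet normal 0.499 0.794 -0.347
outer loop
vertex -1.585 -0.909 2.358
vertex -2.105 -0.533 2.47
vertex -1.268 -0.394 3.991
endloop
endfacet
facet normal -0.528 -0.535 -0.660
outer loop
vertex -2.105 -0.533 2.47
vertex -2.072 -1.206 2.989
vertex -2.605 -0.552 2.886
endloop
endfacet
facet normal -0.078 0.996 -0.048
outer loop
vertex -2.105 -0.533 2.47
vertex -2.605 -0.552 2.886
vertex -1.268 -0.394 3.991
endloop
endfacet
facet normal -0.528 -0.534 -0.660
outer loop
vertex -2.605 -0.552 2.886
vertex -2.072 -1.206 2.989
vertex -2.793 -0.954 3.362
endloop
endfacet
facet normal -0.466 0.758 0.456
outer loop
vertex -2.605 -0.552 2.886
vertex -2.793 -0.954 3.362
vertex -1.268 -0.394 3.991
endloop
endfacet
facet normal -0.528 -0.535 -0.660
outer loop
vertex -2.793 -0.954 3.362
vertex -2.072 -1.206 2.989
vertex -2.558 -1.503 3.619
endloop
endfacet
facet normal -0.440 0.219 0.871
outer loop
vertex -2.793 -0.954 3.362
vertex -2.558 -1.503 3.619
vertex -1.268 -0.394 3.991
endloop
endfacet
facet normal -0.529 -0.534 -0.660
outer loop
vertex -2.558 -1.503 3.619
vertex -2.072 -1.206 2.989
vertex -2.039 -1.879 3.507
endloop
endfacet
facet normal -0.014 -0.303 0.953
outer loop
vertex -2.558 -1.503 3.619
vertex -2.039 -1.879 3.507
vertex -1.268 -0.394 3.991
endloop
endfacet
facet normal -0.529 -0.534 -0.660
outer loop
vertex -2.039 -1.879 3.507
vertex -2.072 -1.206 2.989
vertex -1.539 -1.86 3.091
endloop
endfacet
facet normal 0.563 -0.505 0.654
outer loop
vertex -2.039 -1.879 3.507
vertex -1.539 -1.86 3.091
vertex -1.268 -0.394 3.991
endloop
endfacet

endsolid


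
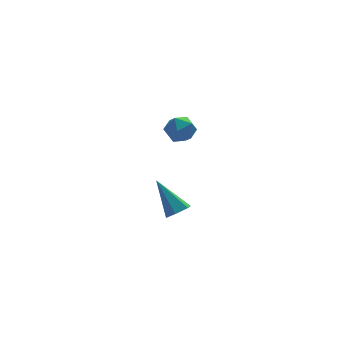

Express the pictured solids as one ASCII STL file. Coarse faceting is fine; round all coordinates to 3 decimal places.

solid 
facet normal -0.671 0.454 0.587
outer loop
vertex -4.286 0.897 2.475
vertex -3.721 0.909 3.112
vertex -3.759 1.56 2.565
endloop
endfacet
facet normal -0.772 0.627 -0.098
outer loop
vertex -4.286 0.897 2.475
vertex -3.759 1.56 2.565
vertex -3.917 1.244 1.79
endloop
endfacet
facet normal -0.885 0.025 -0.464
outer loop
vertex -4.286 0.897 2.475
vertex -3.917 1.244 1.79
vertex -3.977 0.397 1.858
endloop
endfacet
facet normal -0.854 -0.521 -0.006
outer loop
vertex -4.286 0.897 2.475
vertex -3.977 0.397 1.858
vertex -3.856 0.19 2.676
endloop
endfacet
facet normal -0.721 -0.255 0.644
outer loop
vertex -4.286 0.897 2.475
vertex -3.856 0.19 2.676
vertex -3.721 0.909 3.112
endloop
endfacet
facet normal -0.171 0.924 -0.342
outer loop
vertex -3.917 1.244 1.79
vertex -3.759 1.56 2.565
vertex -3.124 1.47 2.004
endloop
endfacet
facet normal -0.008 0.643 0.766
outer loop
vertex -3.759 1.56 2.565
vertex -3.721 0.909 3.112
vertex -3.003 1.263 2.822
endloop
endfacet
facet normal -0.088 -0.504 0.859
outer loop
vertex -3.721 0.909 3.112
vertex -3.856 0.19 2.676
vertex -3.063 0.416 2.89
endloop
endfacet
facet normal -0.302 -0.934 -0.192
outer loop
vertex -3.856 0.19 2.676
vertex -3.977 0.397 1.858
vertex -3.221 0.1 2.115
endloop
endfacet
facet normal -0.353 -0.050 -0.934
outer loop
vertex -3.977 0.397 1.858
vertex -3.917 1.244 1.79
vertex -3.259 0.751 1.568
endloop
endfacet
facet normal 0.854 0.521 0.006
outer loop
vertex -2.694 0.763 2.205
vertex -3.124 1.47 2.004
vertex -3.003 1.263 2.822
endloop
endfacet
facet normal 0.885 -0.025 0.464
outer loop
vertex -2.694 0.763 2.205
vertex -3.003 1.263 2.822
vertex -3.063 0.416 2.89
endloop
endfacet
facet normal 0.772 -0.627 0.098
outer loop
vertex -2.694 0.763 2.205
vertex -3.063 0.416 2.89
vertex -3.221 0.1 2.115
endloop
endfacet
facet normal 0.671 -0.454 -0.587
outer loop
vertex -2.694 0.763 2.205
vertex -3.221 0.1 2.115
vertex -3.259 0.751 1.568
endloop
endfacet
facet normal 0.721 0.255 -0.644
outer loop
vertex -2.694 0.763 2.205
vertex -3.259 0.751 1.568
vertex -3.124 1.47 2.004
endloop
endfacet
facet normal 0.302 0.934 0.192
outer loop
vertex -3.003 1.263 2.822
vertex -3.124 1.47 2.004
vertex -3.759 1.56 2.565
endloop
endfacet
facet normal 0.353 0.050 0.934
outer loop
vertex -3.063 0.416 2.89
vertex -3.003 1.263 2.822
vertex -3.721 0.909 3.112
endloop
endfacet
facet normal 0.171 -0.924 0.342
outer loop
vertex -3.221 0.1 2.115
vertex -3.063 0.416 2.89
vertex -3.856 0.19 2.676
endloop
endfacet
facet normal 0.008 -0.643 -0.766
outer loop
vertex -3.259 0.751 1.568
vertex -3.221 0.1 2.115
vertex -3.977 0.397 1.858
endloop
endfacet
facet normal 0.088 0.504 -0.859
outer loop
vertex -3.124 1.47 2.004
vertex -3.259 0.751 1.568
vertex -3.917 1.244 1.79
endloop
endfacet
facet normal 0.315 -0.609 -0.728
outer loop
vertex -2.822 1.627 -3.862
vertex -3.161 2.025 -4.342
vertex -2.487 2.171 -4.172
endloop
endfacet
facet normal 0.705 -0.030 0.709
outer loop
vertex -2.822 1.627 -3.862
vertex -2.487 2.171 -4.172
vertex -3.839 3.335 -2.778
endloop
endfacet
facet normal 0.315 -0.609 -0.727
outer loop
vertex -2.487 2.171 -4.172
vertex -3.161 2.025 -4.342
vertex -2.825 2.569 -4.652
endloop
endfacet
facet normal 0.702 0.706 0.091
outer loop
vertex -2.487 2.171 -4.172
vertex -2.825 2.569 -4.652
vertex -3.839 3.335 -2.778
endloop
endfacet
facet normal 0.316 -0.609 -0.727
outer loop
vertex -2.825 2.569 -4.652
vertex -3.161 2.025 -4.342
vertex -3.499 2.424 -4.823
endloop
endfacet
facet normal -0.089 0.904 -0.418
outer loop
vertex -2.825 2.569 -4.652
vertex -3.499 2.424 -4.823
vertex -3.839 3.335 -2.778
endloop
endfacet
facet normal 0.316 -0.609 -0.727
outer loop
vertex -3.499 2.424 -4.823
vertex -3.161 2.025 -4.342
vertex -3.834 1.88 -4.513
endloop
endfacet
facet normal -0.878 0.365 -0.309
outer loop
vertex -3.499 2.424 -4.823
vertex -3.834 1.88 -4.513
vertex -3.839 3.335 -2.778
endloop
endfacet
facet normal 0.316 -0.609 -0.727
outer loop
vertex -3.834 1.88 -4.513
vertex -3.161 2.025 -4.342
vertex -3.496 1.482 -4.033
endloop
endfacet
facet normal -0.876 -0.371 0.309
outer loop
vertex -3.834 1.88 -4.513
vertex -3.496 1.482 -4.033
vertex -3.839 3.335 -2.778
endloop
endfacet
facet normal 0.316 -0.609 -0.728
outer loop
vertex -3.496 1.482 -4.033
vertex -3.161 2.025 -4.342
vertex -2.822 1.627 -3.862
endloop
endfacet
facet normal -0.085 -0.569 0.818
outer loop
vertex -3.496 1.482 -4.033
vertex -2.822 1.627 -3.862
vertex -3.839 3.335 -2.778
endloop
endfacet

endsolid


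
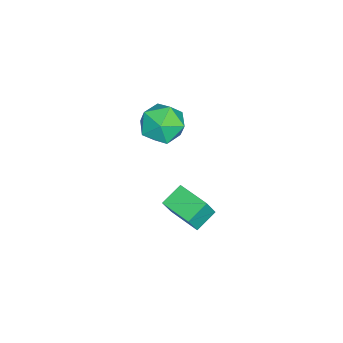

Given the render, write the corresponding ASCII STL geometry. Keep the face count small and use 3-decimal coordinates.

solid 
facet normal -0.524 -0.851 0.030
outer loop
vertex 1.641 1.061 -3.379
vertex 0.738 1.636 -2.837
vertex 1.143 1.328 -4.494
endloop
endfacet
facet normal 0.753 -0.479 -0.451
outer loop
vertex 2.002 2.724 -4.543
vertex 1.641 1.061 -3.379
vertex 1.143 1.328 -4.494
endloop
endfacet
facet normal -0.523 -0.852 0.030
outer loop
vertex 1.143 1.328 -4.494
vertex 0.738 1.636 -2.837
vertex 0.239 1.903 -3.952
endloop
endfacet
facet normal -0.399 0.214 -0.892
outer loop
vertex 0.239 1.903 -3.952
vertex 2.002 2.724 -4.543
vertex 1.143 1.328 -4.494
endloop
endfacet
facet normal 0.399 -0.214 0.892
outer loop
vertex 1.641 1.061 -3.379
vertex 1.597 3.032 -2.886
vertex 0.738 1.636 -2.837
endloop
endfacet
facet normal 0.752 -0.479 -0.452
outer loop
vertex 2.501 2.457 -3.428
vertex 1.641 1.061 -3.379
vertex 2.002 2.724 -4.543
endloop
endfacet
facet normal 0.398 -0.214 0.892
outer loop
vertex 2.501 2.457 -3.428
vertex 1.597 3.032 -2.886
vertex 1.641 1.061 -3.379
endloop
endfacet
facet normal -0.753 0.479 0.452
outer loop
vertex 0.738 1.636 -2.837
vertex 1.597 3.032 -2.886
vertex 0.239 1.903 -3.952
endloop
endfacet
facet normal -0.399 0.214 -0.892
outer loop
vertex 1.099 3.299 -4.001
vertex 2.002 2.724 -4.543
vertex 0.239 1.903 -3.952
endloop
endfacet
facet normal -0.753 0.480 0.451
outer loop
vertex 0.239 1.903 -3.952
vertex 1.597 3.032 -2.886
vertex 1.099 3.299 -4.001
endloop
endfacet
facet normal 0.524 0.851 -0.031
outer loop
vertex 1.099 3.299 -4.001
vertex 2.501 2.457 -3.428
vertex 2.002 2.724 -4.543
endloop
endfacet
facet normal 0.524 0.851 -0.030
outer loop
vertex 1.597 3.032 -2.886
vertex 2.501 2.457 -3.428
vertex 1.099 3.299 -4.001
endloop
endfacet
facet normal -0.312 0.940 -0.137
outer loop
vertex 0.732 1.629 0.828
vertex 0.037 1.529 1.721
vertex 1.1 1.903 1.867
endloop
endfacet
facet normal 0.364 0.861 -0.356
outer loop
vertex 0.732 1.629 0.828
vertex 1.1 1.903 1.867
vertex 1.775 1.325 1.159
endloop
endfacet
facet normal 0.375 0.353 -0.857
outer loop
vertex 0.732 1.629 0.828
vertex 1.775 1.325 1.159
vertex 1.129 0.595 0.576
endloop
endfacet
facet normal -0.293 0.119 -0.949
outer loop
vertex 0.732 1.629 0.828
vertex 1.129 0.595 0.576
vertex 0.055 0.721 0.923
endloop
endfacet
facet normal -0.717 0.482 -0.504
outer loop
vertex 0.732 1.629 0.828
vertex 0.055 0.721 0.923
vertex 0.037 1.529 1.721
endloop
endfacet
facet normal 0.749 0.632 0.199
outer loop
vertex 1.775 1.325 1.159
vertex 1.1 1.903 1.867
vertex 1.725 1.039 2.257
endloop
endfacet
facet normal -0.343 0.760 0.552
outer loop
vertex 1.1 1.903 1.867
vertex 0.037 1.529 1.721
vertex 0.651 1.165 2.604
endloop
endfacet
facet normal -0.999 0.018 -0.041
outer loop
vertex 0.037 1.529 1.721
vertex 0.055 0.721 0.923
vertex 0.005 0.435 2.021
endloop
endfacet
facet normal -0.312 -0.569 -0.760
outer loop
vertex 0.055 0.721 0.923
vertex 1.129 0.595 0.576
vertex 0.68 -0.143 1.313
endloop
endfacet
facet normal 0.768 -0.190 -0.612
outer loop
vertex 1.129 0.595 0.576
vertex 1.775 1.325 1.159
vertex 1.743 0.231 1.459
endloop
endfacet
facet normal 0.293 -0.119 0.949
outer loop
vertex 1.048 0.131 2.352
vertex 1.725 1.039 2.257
vertex 0.651 1.165 2.604
endloop
endfacet
facet normal -0.375 -0.353 0.857
outer loop
vertex 1.048 0.131 2.352
vertex 0.651 1.165 2.604
vertex 0.005 0.435 2.021
endloop
endfacet
facet normal -0.364 -0.861 0.356
outer loop
vertex 1.048 0.131 2.352
vertex 0.005 0.435 2.021
vertex 0.68 -0.143 1.313
endloop
endfacet
facet normal 0.312 -0.940 0.137
outer loop
vertex 1.048 0.131 2.352
vertex 0.68 -0.143 1.313
vertex 1.743 0.231 1.459
endloop
endfacet
facet normal 0.717 -0.482 0.504
outer loop
vertex 1.048 0.131 2.352
vertex 1.743 0.231 1.459
vertex 1.725 1.039 2.257
endloop
endfacet
facet normal 0.312 0.569 0.760
outer loop
vertex 0.651 1.165 2.604
vertex 1.725 1.039 2.257
vertex 1.1 1.903 1.867
endloop
endfacet
facet normal -0.768 0.190 0.612
outer loop
vertex 0.005 0.435 2.021
vertex 0.651 1.165 2.604
vertex 0.037 1.529 1.721
endloop
endfacet
facet normal -0.749 -0.632 -0.199
outer loop
vertex 0.68 -0.143 1.313
vertex 0.005 0.435 2.021
vertex 0.055 0.721 0.923
endloop
endfacet
facet normal 0.343 -0.760 -0.552
outer loop
vertex 1.743 0.231 1.459
vertex 0.68 -0.143 1.313
vertex 1.129 0.595 0.576
endloop
endfacet
facet normal 0.999 -0.018 0.041
outer loop
vertex 1.725 1.039 2.257
vertex 1.743 0.231 1.459
vertex 1.775 1.325 1.159
endloop
endfacet

endsolid


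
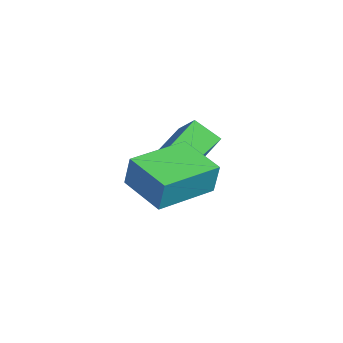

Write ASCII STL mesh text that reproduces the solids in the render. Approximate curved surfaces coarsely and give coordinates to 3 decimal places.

solid 
facet normal -0.959 -0.219 0.180
outer loop
vertex 0.63 -2.921 -0.099
vertex 0.145 -0.88 -0.202
vertex 0.443 -3.022 -1.219
endloop
endfacet
facet normal 0.230 -0.972 0.049
outer loop
vertex 2.035 -2.66 -1.518
vertex 0.63 -2.921 -0.099
vertex 0.443 -3.022 -1.219
endloop
endfacet
facet normal -0.959 -0.219 0.180
outer loop
vertex 0.443 -3.022 -1.219
vertex 0.145 -0.88 -0.202
vertex -0.042 -0.982 -1.322
endloop
endfacet
facet normal -0.164 -0.089 -0.982
outer loop
vertex -0.042 -0.982 -1.322
vertex 2.035 -2.66 -1.518
vertex 0.443 -3.022 -1.219
endloop
endfacet
facet normal 0.164 0.089 0.982
outer loop
vertex 0.63 -2.921 -0.099
vertex 1.737 -0.518 -0.501
vertex 0.145 -0.88 -0.202
endloop
endfacet
facet normal 0.231 -0.972 0.050
outer loop
vertex 2.222 -2.558 -0.398
vertex 0.63 -2.921 -0.099
vertex 2.035 -2.66 -1.518
endloop
endfacet
facet normal 0.164 0.089 0.982
outer loop
vertex 2.222 -2.558 -0.398
vertex 1.737 -0.518 -0.501
vertex 0.63 -2.921 -0.099
endloop
endfacet
facet normal -0.230 0.972 -0.050
outer loop
vertex 0.145 -0.88 -0.202
vertex 1.737 -0.518 -0.501
vertex -0.042 -0.982 -1.322
endloop
endfacet
facet normal -0.164 -0.089 -0.982
outer loop
vertex 1.55 -0.619 -1.621
vertex 2.035 -2.66 -1.518
vertex -0.042 -0.982 -1.322
endloop
endfacet
facet normal -0.231 0.972 -0.049
outer loop
vertex -0.042 -0.982 -1.322
vertex 1.737 -0.518 -0.501
vertex 1.55 -0.619 -1.621
endloop
endfacet
facet normal 0.959 0.219 -0.180
outer loop
vertex 1.55 -0.619 -1.621
vertex 2.222 -2.558 -0.398
vertex 2.035 -2.66 -1.518
endloop
endfacet
facet normal 0.959 0.219 -0.180
outer loop
vertex 1.737 -0.518 -0.501
vertex 2.222 -2.558 -0.398
vertex 1.55 -0.619 -1.621
endloop
endfacet
facet normal -0.714 -0.079 -0.696
outer loop
vertex -2.898 0.408 -1.758
vertex -2.289 1.04 -2.454
vertex -2.031 -1.202 -2.464
endloop
endfacet
facet normal -0.543 -0.565 0.621
outer loop
vertex -1.111 -1.1 -1.566
vertex -2.898 0.408 -1.758
vertex -2.031 -1.202 -2.464
endloop
endfacet
facet normal -0.714 -0.079 -0.696
outer loop
vertex -2.031 -1.202 -2.464
vertex -2.289 1.04 -2.454
vertex -1.423 -0.569 -3.16
endloop
endfacet
facet normal 0.443 -0.821 -0.360
outer loop
vertex -1.423 -0.569 -3.16
vertex -1.111 -1.1 -1.566
vertex -2.031 -1.202 -2.464
endloop
endfacet
facet normal -0.442 0.822 0.359
outer loop
vertex -2.898 0.408 -1.758
vertex -1.369 1.142 -1.556
vertex -2.289 1.04 -2.454
endloop
endfacet
facet normal -0.543 -0.565 0.621
outer loop
vertex -1.977 0.509 -0.86
vertex -2.898 0.408 -1.758
vertex -1.111 -1.1 -1.566
endloop
endfacet
facet normal -0.442 0.821 0.361
outer loop
vertex -1.977 0.509 -0.86
vertex -1.369 1.142 -1.556
vertex -2.898 0.408 -1.758
endloop
endfacet
facet normal 0.543 0.565 -0.621
outer loop
vertex -2.289 1.04 -2.454
vertex -1.369 1.142 -1.556
vertex -1.423 -0.569 -3.16
endloop
endfacet
facet normal 0.441 -0.822 -0.360
outer loop
vertex -0.502 -0.468 -2.262
vertex -1.111 -1.1 -1.566
vertex -1.423 -0.569 -3.16
endloop
endfacet
facet normal 0.543 0.565 -0.621
outer loop
vertex -1.423 -0.569 -3.16
vertex -1.369 1.142 -1.556
vertex -0.502 -0.468 -2.262
endloop
endfacet
facet normal 0.714 0.079 0.696
outer loop
vertex -0.502 -0.468 -2.262
vertex -1.977 0.509 -0.86
vertex -1.111 -1.1 -1.566
endloop
endfacet
facet normal 0.714 0.079 0.696
outer loop
vertex -1.369 1.142 -1.556
vertex -1.977 0.509 -0.86
vertex -0.502 -0.468 -2.262
endloop
endfacet

endsolid


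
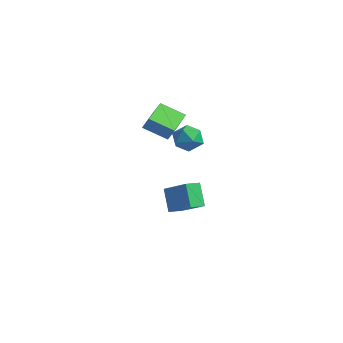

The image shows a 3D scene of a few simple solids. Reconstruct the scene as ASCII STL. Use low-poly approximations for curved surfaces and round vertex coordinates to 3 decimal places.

solid 
facet normal -0.558 0.722 -0.410
outer loop
vertex 2.154 -1.962 2.483
vertex 1.524 -2.128 3.047
vertex 2.132 -1.549 3.239
endloop
endfacet
facet normal 0.138 0.871 -0.472
outer loop
vertex 2.154 -1.962 2.483
vertex 2.132 -1.549 3.239
vertex 2.882 -1.837 2.926
endloop
endfacet
facet normal 0.446 0.337 -0.829
outer loop
vertex 2.154 -1.962 2.483
vertex 2.882 -1.837 2.926
vertex 2.737 -2.594 2.54
endloop
endfacet
facet normal -0.058 -0.142 -0.988
outer loop
vertex 2.154 -1.962 2.483
vertex 2.737 -2.594 2.54
vertex 1.897 -2.774 2.615
endloop
endfacet
facet normal -0.678 0.096 -0.729
outer loop
vertex 2.154 -1.962 2.483
vertex 1.897 -2.774 2.615
vertex 1.524 -2.128 3.047
endloop
endfacet
facet normal 0.418 0.890 0.184
outer loop
vertex 2.882 -1.837 2.926
vertex 2.132 -1.549 3.239
vertex 2.703 -1.926 3.765
endloop
endfacet
facet normal -0.707 0.648 0.284
outer loop
vertex 2.132 -1.549 3.239
vertex 1.524 -2.128 3.047
vertex 1.863 -2.106 3.84
endloop
endfacet
facet normal -0.901 -0.366 -0.231
outer loop
vertex 1.524 -2.128 3.047
vertex 1.897 -2.774 2.615
vertex 1.718 -2.863 3.454
endloop
endfacet
facet normal 0.103 -0.752 -0.651
outer loop
vertex 1.897 -2.774 2.615
vertex 2.737 -2.594 2.54
vertex 2.468 -3.151 3.141
endloop
endfacet
facet normal 0.919 0.025 -0.394
outer loop
vertex 2.737 -2.594 2.54
vertex 2.882 -1.837 2.926
vertex 3.076 -2.572 3.333
endloop
endfacet
facet normal 0.058 0.142 0.988
outer loop
vertex 2.446 -2.738 3.897
vertex 2.703 -1.926 3.765
vertex 1.863 -2.106 3.84
endloop
endfacet
facet normal -0.446 -0.337 0.829
outer loop
vertex 2.446 -2.738 3.897
vertex 1.863 -2.106 3.84
vertex 1.718 -2.863 3.454
endloop
endfacet
facet normal -0.138 -0.871 0.472
outer loop
vertex 2.446 -2.738 3.897
vertex 1.718 -2.863 3.454
vertex 2.468 -3.151 3.141
endloop
endfacet
facet normal 0.558 -0.722 0.410
outer loop
vertex 2.446 -2.738 3.897
vertex 2.468 -3.151 3.141
vertex 3.076 -2.572 3.333
endloop
endfacet
facet normal 0.678 -0.096 0.729
outer loop
vertex 2.446 -2.738 3.897
vertex 3.076 -2.572 3.333
vertex 2.703 -1.926 3.765
endloop
endfacet
facet normal -0.103 0.752 0.651
outer loop
vertex 1.863 -2.106 3.84
vertex 2.703 -1.926 3.765
vertex 2.132 -1.549 3.239
endloop
endfacet
facet normal -0.919 -0.025 0.394
outer loop
vertex 1.718 -2.863 3.454
vertex 1.863 -2.106 3.84
vertex 1.524 -2.128 3.047
endloop
endfacet
facet normal -0.418 -0.890 -0.184
outer loop
vertex 2.468 -3.151 3.141
vertex 1.718 -2.863 3.454
vertex 1.897 -2.774 2.615
endloop
endfacet
facet normal 0.707 -0.648 -0.284
outer loop
vertex 3.076 -2.572 3.333
vertex 2.468 -3.151 3.141
vertex 2.737 -2.594 2.54
endloop
endfacet
facet normal 0.901 0.366 0.231
outer loop
vertex 2.703 -1.926 3.765
vertex 3.076 -2.572 3.333
vertex 2.882 -1.837 2.926
endloop
endfacet
facet normal -0.561 -0.060 -0.826
outer loop
vertex -4.34 0.064 1.95
vertex -3.387 0.992 1.235
vertex -3.472 -1.21 1.452
endloop
endfacet
facet normal -0.631 -0.615 0.474
outer loop
vertex -2.933 -1.152 2.245
vertex -4.34 0.064 1.95
vertex -3.472 -1.21 1.452
endloop
endfacet
facet normal -0.561 -0.060 -0.826
outer loop
vertex -3.472 -1.21 1.452
vertex -3.387 0.992 1.235
vertex -2.519 -0.282 0.737
endloop
endfacet
facet normal 0.536 -0.787 -0.307
outer loop
vertex -2.519 -0.282 0.737
vertex -2.933 -1.152 2.245
vertex -3.472 -1.21 1.452
endloop
endfacet
facet normal -0.536 0.787 0.307
outer loop
vertex -4.34 0.064 1.95
vertex -2.848 1.05 2.028
vertex -3.387 0.992 1.235
endloop
endfacet
facet normal -0.631 -0.615 0.474
outer loop
vertex -3.801 0.122 2.743
vertex -4.34 0.064 1.95
vertex -2.933 -1.152 2.245
endloop
endfacet
facet normal -0.536 0.787 0.307
outer loop
vertex -3.801 0.122 2.743
vertex -2.848 1.05 2.028
vertex -4.34 0.064 1.95
endloop
endfacet
facet normal 0.631 0.615 -0.474
outer loop
vertex -3.387 0.992 1.235
vertex -2.848 1.05 2.028
vertex -2.519 -0.282 0.737
endloop
endfacet
facet normal 0.536 -0.787 -0.307
outer loop
vertex -1.98 -0.224 1.53
vertex -2.933 -1.152 2.245
vertex -2.519 -0.282 0.737
endloop
endfacet
facet normal 0.631 0.615 -0.474
outer loop
vertex -2.519 -0.282 0.737
vertex -2.848 1.05 2.028
vertex -1.98 -0.224 1.53
endloop
endfacet
facet normal 0.561 0.060 0.826
outer loop
vertex -1.98 -0.224 1.53
vertex -3.801 0.122 2.743
vertex -2.933 -1.152 2.245
endloop
endfacet
facet normal 0.561 0.060 0.826
outer loop
vertex -2.848 1.05 2.028
vertex -3.801 0.122 2.743
vertex -1.98 -0.224 1.53
endloop
endfacet
facet normal -0.856 -0.063 -0.513
outer loop
vertex -2.937 -0.252 -3.029
vertex -2.914 0.596 -3.171
vertex -2.153 -0.488 -4.31
endloop
endfacet
facet normal -0.027 -0.986 0.165
outer loop
vertex -0.346 -0.356 -3.229
vertex -2.937 -0.252 -3.029
vertex -2.153 -0.488 -4.31
endloop
endfacet
facet normal -0.856 -0.063 -0.513
outer loop
vertex -2.153 -0.488 -4.31
vertex -2.914 0.596 -3.171
vertex -2.13 0.36 -4.452
endloop
endfacet
facet normal 0.515 -0.155 -0.843
outer loop
vertex -2.13 0.36 -4.452
vertex -0.346 -0.356 -3.229
vertex -2.153 -0.488 -4.31
endloop
endfacet
facet normal -0.515 0.155 0.843
outer loop
vertex -2.937 -0.252 -3.029
vertex -1.107 0.728 -2.09
vertex -2.914 0.596 -3.171
endloop
endfacet
facet normal -0.027 -0.986 0.165
outer loop
vertex -1.13 -0.12 -1.948
vertex -2.937 -0.252 -3.029
vertex -0.346 -0.356 -3.229
endloop
endfacet
facet normal -0.515 0.155 0.843
outer loop
vertex -1.13 -0.12 -1.948
vertex -1.107 0.728 -2.09
vertex -2.937 -0.252 -3.029
endloop
endfacet
facet normal 0.027 0.986 -0.165
outer loop
vertex -2.914 0.596 -3.171
vertex -1.107 0.728 -2.09
vertex -2.13 0.36 -4.452
endloop
endfacet
facet normal 0.515 -0.155 -0.843
outer loop
vertex -0.323 0.492 -3.371
vertex -0.346 -0.356 -3.229
vertex -2.13 0.36 -4.452
endloop
endfacet
facet normal 0.027 0.986 -0.165
outer loop
vertex -2.13 0.36 -4.452
vertex -1.107 0.728 -2.09
vertex -0.323 0.492 -3.371
endloop
endfacet
facet normal 0.856 0.063 0.513
outer loop
vertex -0.323 0.492 -3.371
vertex -1.13 -0.12 -1.948
vertex -0.346 -0.356 -3.229
endloop
endfacet
facet normal 0.856 0.063 0.513
outer loop
vertex -1.107 0.728 -2.09
vertex -1.13 -0.12 -1.948
vertex -0.323 0.492 -3.371
endloop
endfacet

endsolid
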